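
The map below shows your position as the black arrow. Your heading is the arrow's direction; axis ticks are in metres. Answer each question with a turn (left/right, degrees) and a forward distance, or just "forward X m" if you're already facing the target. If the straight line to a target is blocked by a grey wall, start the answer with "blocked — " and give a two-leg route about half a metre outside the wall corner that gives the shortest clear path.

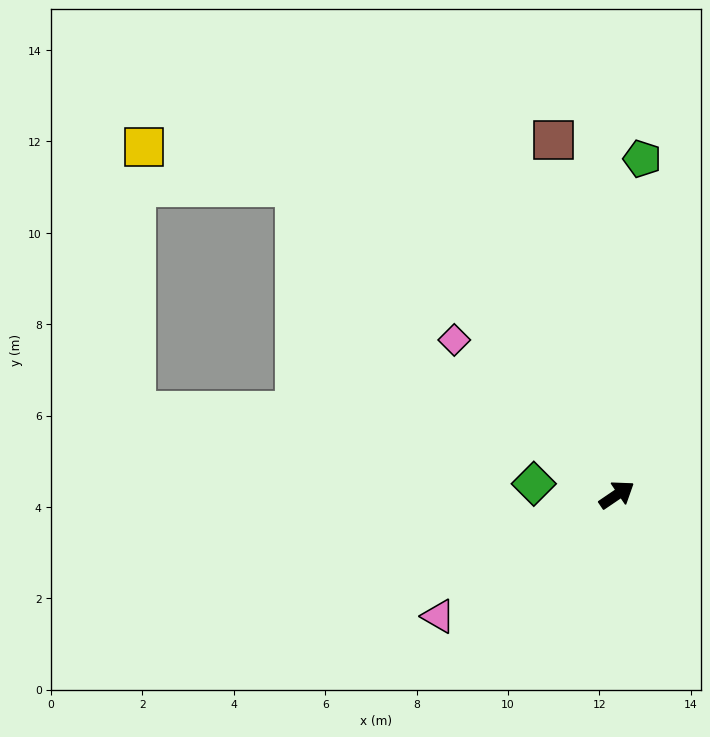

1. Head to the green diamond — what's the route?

turn left 138°, forward 1.8 m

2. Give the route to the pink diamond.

turn left 102°, forward 4.9 m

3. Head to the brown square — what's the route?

turn left 66°, forward 7.9 m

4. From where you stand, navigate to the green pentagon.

turn left 51°, forward 7.4 m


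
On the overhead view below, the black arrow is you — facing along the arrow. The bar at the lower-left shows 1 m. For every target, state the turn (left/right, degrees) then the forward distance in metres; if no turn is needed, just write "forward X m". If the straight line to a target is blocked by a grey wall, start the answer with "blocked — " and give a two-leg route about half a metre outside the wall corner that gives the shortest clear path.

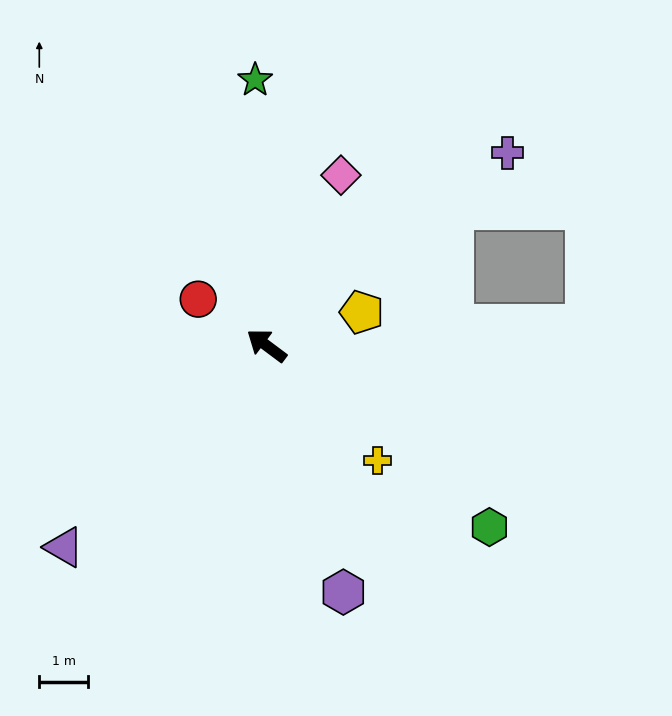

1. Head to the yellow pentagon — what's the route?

turn right 124°, forward 2.1 m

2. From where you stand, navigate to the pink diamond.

turn right 77°, forward 3.8 m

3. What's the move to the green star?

turn right 51°, forward 5.4 m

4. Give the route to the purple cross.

turn right 105°, forward 6.3 m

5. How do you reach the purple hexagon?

turn left 144°, forward 5.3 m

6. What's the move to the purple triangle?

turn left 82°, forward 5.9 m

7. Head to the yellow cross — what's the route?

turn left 171°, forward 3.3 m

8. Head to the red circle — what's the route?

turn left 3°, forward 1.7 m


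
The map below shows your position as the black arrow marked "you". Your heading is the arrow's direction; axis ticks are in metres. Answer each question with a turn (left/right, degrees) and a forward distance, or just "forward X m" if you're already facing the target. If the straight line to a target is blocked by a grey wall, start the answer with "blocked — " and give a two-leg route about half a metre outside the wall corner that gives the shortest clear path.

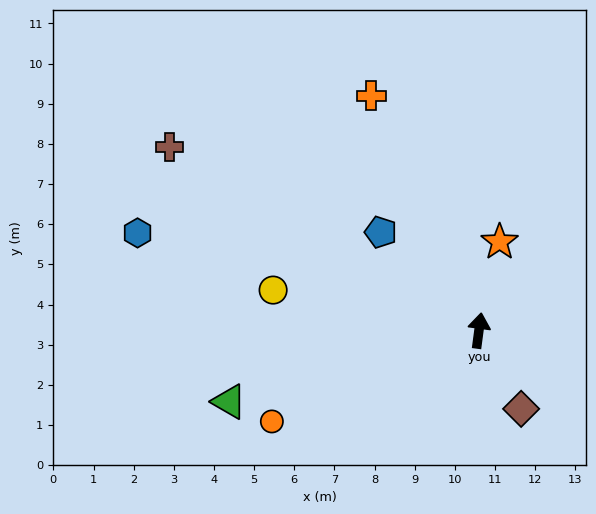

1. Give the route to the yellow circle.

turn left 86°, forward 5.2 m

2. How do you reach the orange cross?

turn left 32°, forward 6.4 m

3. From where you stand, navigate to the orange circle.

turn left 121°, forward 5.6 m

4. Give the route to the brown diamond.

turn right 144°, forward 2.2 m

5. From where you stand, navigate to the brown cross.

turn left 67°, forward 9.0 m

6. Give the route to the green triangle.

turn left 113°, forward 6.5 m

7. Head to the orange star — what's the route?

turn right 6°, forward 2.3 m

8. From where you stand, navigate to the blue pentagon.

turn left 53°, forward 3.5 m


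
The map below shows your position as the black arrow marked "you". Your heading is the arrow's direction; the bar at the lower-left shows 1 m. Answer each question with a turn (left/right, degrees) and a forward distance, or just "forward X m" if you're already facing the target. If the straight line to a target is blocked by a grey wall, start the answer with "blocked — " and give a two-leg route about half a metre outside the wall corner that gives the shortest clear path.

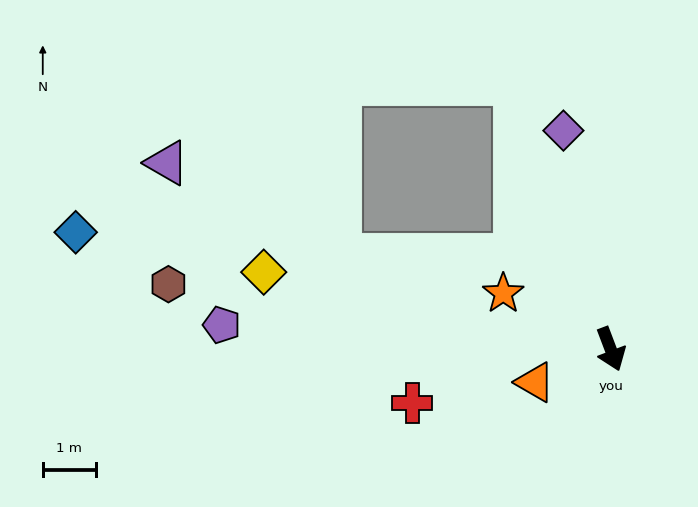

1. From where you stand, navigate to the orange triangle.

turn right 87°, forward 1.5 m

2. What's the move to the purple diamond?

turn left 171°, forward 4.2 m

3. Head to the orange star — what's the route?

turn right 138°, forward 2.3 m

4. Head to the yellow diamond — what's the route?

turn right 123°, forward 6.7 m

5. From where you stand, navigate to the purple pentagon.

turn right 114°, forward 7.3 m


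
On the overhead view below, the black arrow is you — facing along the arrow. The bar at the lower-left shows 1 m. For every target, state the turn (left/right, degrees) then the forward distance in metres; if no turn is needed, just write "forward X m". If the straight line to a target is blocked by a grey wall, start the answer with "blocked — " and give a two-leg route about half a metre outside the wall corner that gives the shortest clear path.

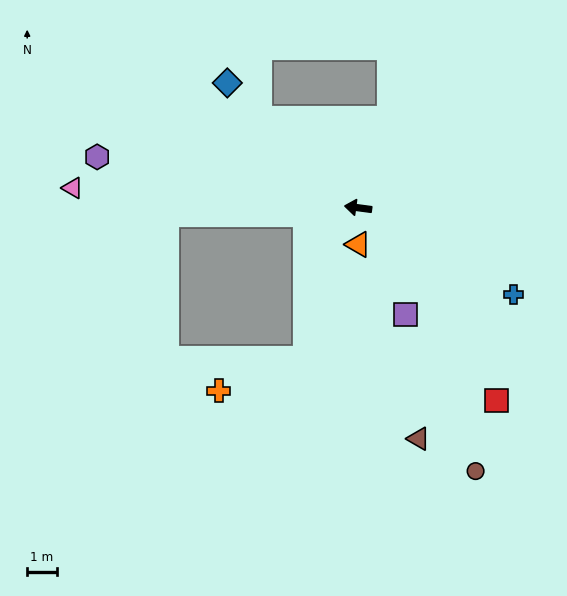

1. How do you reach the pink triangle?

turn left 4°, forward 9.8 m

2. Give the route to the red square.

turn left 133°, forward 8.1 m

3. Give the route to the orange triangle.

turn left 98°, forward 1.3 m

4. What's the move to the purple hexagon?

turn right 4°, forward 9.1 m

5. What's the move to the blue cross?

turn left 158°, forward 6.1 m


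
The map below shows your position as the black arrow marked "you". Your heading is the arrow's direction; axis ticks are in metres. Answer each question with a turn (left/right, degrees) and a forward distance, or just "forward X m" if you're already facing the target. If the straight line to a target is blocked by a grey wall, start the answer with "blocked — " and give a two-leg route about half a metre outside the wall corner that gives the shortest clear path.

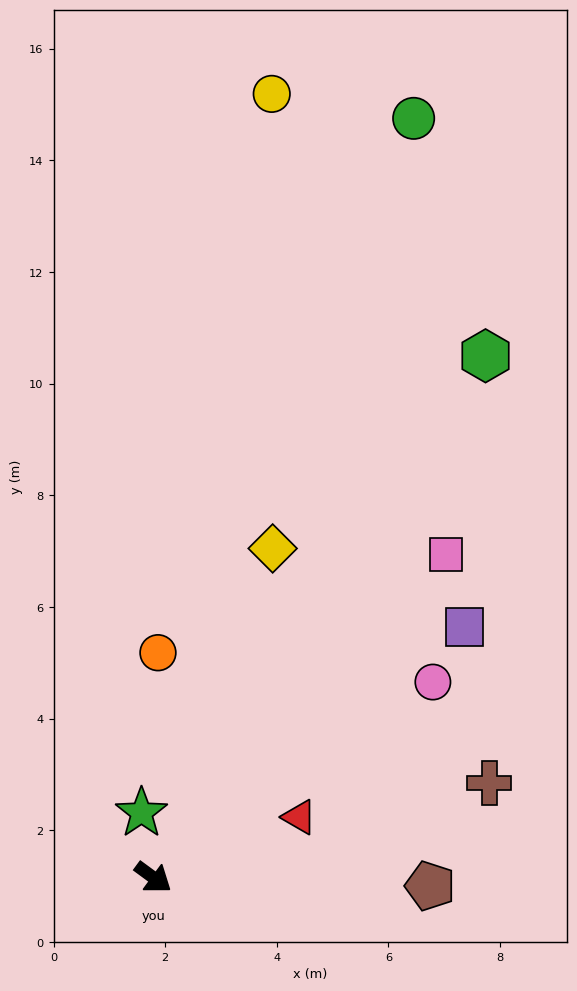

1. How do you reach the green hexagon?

turn left 94°, forward 11.1 m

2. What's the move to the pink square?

turn left 84°, forward 7.8 m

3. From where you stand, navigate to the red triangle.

turn left 59°, forward 2.8 m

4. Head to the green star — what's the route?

turn left 137°, forward 1.2 m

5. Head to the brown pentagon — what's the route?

turn left 35°, forward 5.0 m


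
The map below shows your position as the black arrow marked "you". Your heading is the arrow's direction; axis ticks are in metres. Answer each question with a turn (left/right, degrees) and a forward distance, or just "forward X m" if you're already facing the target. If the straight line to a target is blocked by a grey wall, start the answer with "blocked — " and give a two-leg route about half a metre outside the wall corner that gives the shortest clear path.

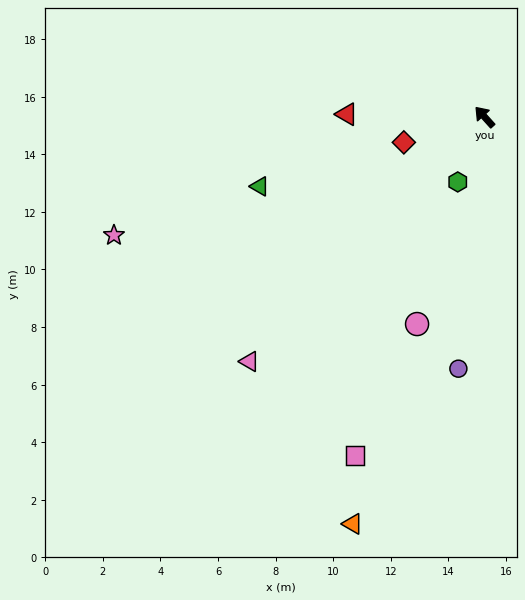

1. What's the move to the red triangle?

turn left 47°, forward 4.8 m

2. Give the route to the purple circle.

turn left 132°, forward 8.8 m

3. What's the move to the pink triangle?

turn left 94°, forward 11.8 m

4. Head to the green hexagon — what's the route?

turn left 116°, forward 2.4 m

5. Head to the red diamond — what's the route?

turn left 66°, forward 2.9 m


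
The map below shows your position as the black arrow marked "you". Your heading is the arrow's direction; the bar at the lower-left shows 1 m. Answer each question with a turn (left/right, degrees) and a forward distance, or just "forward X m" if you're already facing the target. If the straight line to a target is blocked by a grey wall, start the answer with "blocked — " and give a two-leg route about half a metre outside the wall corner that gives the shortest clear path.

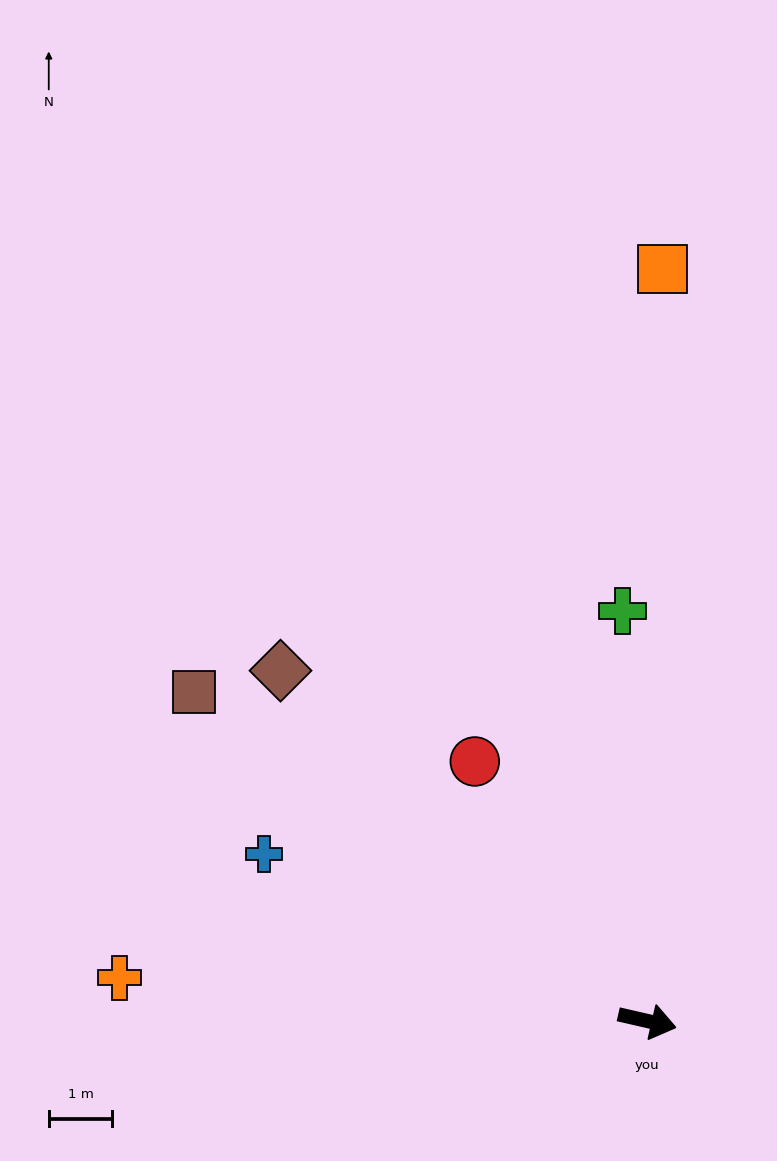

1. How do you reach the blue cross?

turn left 169°, forward 6.6 m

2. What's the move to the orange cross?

turn right 172°, forward 8.4 m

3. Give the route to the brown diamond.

turn left 149°, forward 8.0 m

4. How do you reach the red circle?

turn left 137°, forward 4.9 m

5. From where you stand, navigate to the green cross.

turn left 106°, forward 6.5 m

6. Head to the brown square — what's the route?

turn left 157°, forward 8.8 m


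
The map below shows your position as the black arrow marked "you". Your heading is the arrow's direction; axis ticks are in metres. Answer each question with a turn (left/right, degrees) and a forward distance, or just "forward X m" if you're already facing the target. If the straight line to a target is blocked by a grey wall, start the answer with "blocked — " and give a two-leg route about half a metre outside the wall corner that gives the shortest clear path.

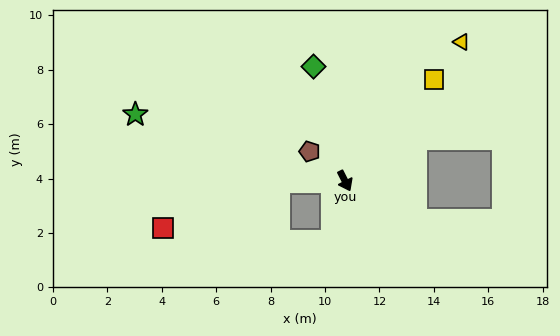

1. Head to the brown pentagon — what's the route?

turn right 157°, forward 1.7 m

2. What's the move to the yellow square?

turn left 112°, forward 4.9 m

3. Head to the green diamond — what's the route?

turn left 168°, forward 4.4 m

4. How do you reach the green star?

turn right 134°, forward 8.1 m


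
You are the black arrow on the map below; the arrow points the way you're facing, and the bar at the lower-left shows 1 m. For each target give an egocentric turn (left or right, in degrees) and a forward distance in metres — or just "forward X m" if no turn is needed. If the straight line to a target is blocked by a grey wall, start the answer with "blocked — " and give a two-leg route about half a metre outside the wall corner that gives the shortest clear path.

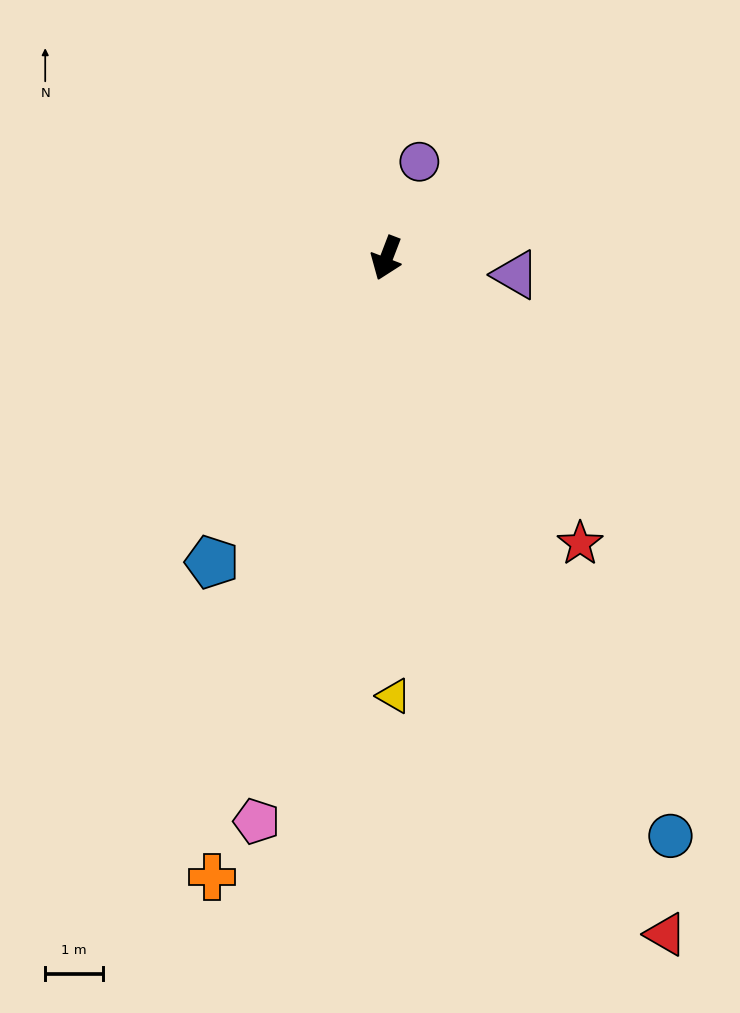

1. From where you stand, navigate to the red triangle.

turn left 43°, forward 12.7 m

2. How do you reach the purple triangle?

turn left 104°, forward 2.3 m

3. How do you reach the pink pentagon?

turn left 8°, forward 10.0 m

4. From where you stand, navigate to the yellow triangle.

turn left 22°, forward 7.6 m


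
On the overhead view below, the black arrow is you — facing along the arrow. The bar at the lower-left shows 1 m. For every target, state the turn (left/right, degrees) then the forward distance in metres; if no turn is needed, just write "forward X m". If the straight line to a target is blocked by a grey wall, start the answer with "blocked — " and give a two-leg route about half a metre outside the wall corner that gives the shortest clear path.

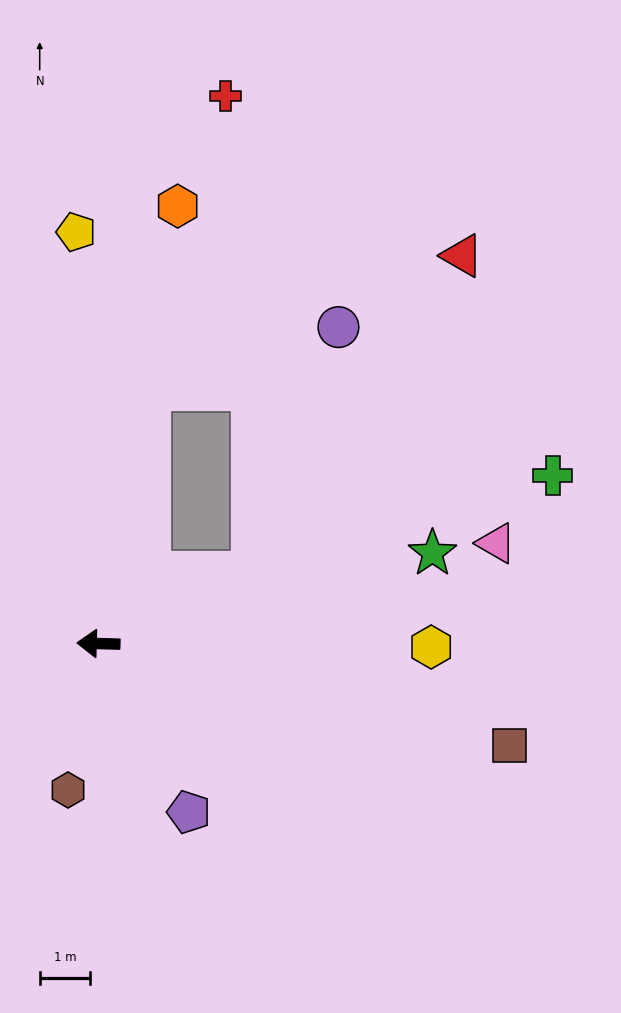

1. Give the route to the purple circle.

blocked — turn right 154°, forward 3.4 m, then turn left 46°, forward 5.1 m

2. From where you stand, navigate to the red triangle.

blocked — turn right 154°, forward 3.4 m, then turn left 32°, forward 7.5 m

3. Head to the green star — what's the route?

turn right 163°, forward 6.8 m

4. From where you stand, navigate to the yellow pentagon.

turn right 85°, forward 8.1 m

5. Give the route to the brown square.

turn left 168°, forward 8.4 m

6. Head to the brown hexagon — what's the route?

turn left 80°, forward 3.0 m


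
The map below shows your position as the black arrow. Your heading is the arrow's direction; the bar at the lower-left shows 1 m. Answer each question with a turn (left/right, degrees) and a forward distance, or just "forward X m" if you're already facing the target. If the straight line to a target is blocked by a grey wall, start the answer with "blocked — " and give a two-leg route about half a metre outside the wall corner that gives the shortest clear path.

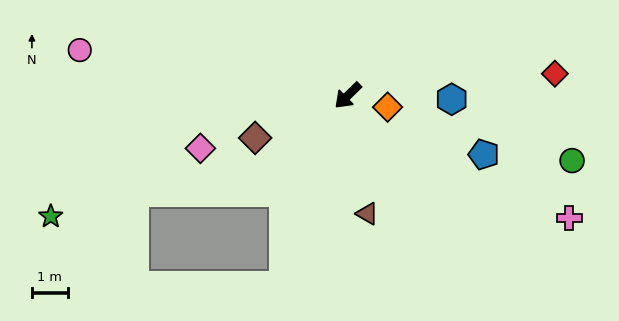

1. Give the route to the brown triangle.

turn left 55°, forward 3.3 m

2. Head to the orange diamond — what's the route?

turn left 119°, forward 1.1 m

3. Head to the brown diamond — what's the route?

turn right 20°, forward 2.8 m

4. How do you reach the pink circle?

turn right 54°, forward 7.5 m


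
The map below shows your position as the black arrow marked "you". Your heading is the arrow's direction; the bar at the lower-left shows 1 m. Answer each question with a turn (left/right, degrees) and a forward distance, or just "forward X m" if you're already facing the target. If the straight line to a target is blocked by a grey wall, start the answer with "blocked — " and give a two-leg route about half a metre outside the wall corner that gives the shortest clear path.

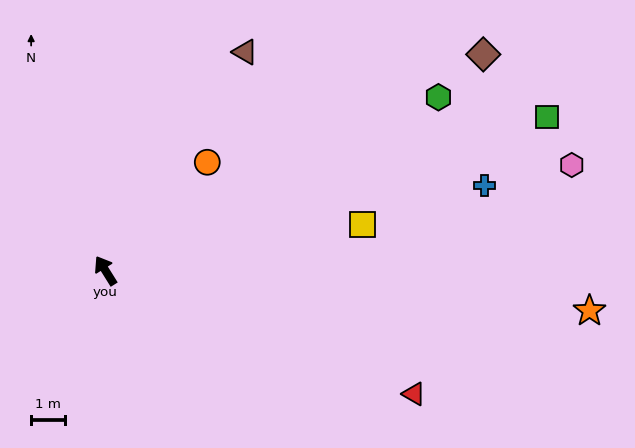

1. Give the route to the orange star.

turn right 127°, forward 14.3 m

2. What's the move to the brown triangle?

turn right 65°, forward 7.6 m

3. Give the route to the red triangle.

turn right 144°, forward 9.8 m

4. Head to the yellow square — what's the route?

turn right 112°, forward 7.7 m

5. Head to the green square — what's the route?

turn right 103°, forward 13.8 m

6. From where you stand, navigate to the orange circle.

turn right 75°, forward 4.4 m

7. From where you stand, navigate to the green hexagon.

turn right 94°, forward 11.1 m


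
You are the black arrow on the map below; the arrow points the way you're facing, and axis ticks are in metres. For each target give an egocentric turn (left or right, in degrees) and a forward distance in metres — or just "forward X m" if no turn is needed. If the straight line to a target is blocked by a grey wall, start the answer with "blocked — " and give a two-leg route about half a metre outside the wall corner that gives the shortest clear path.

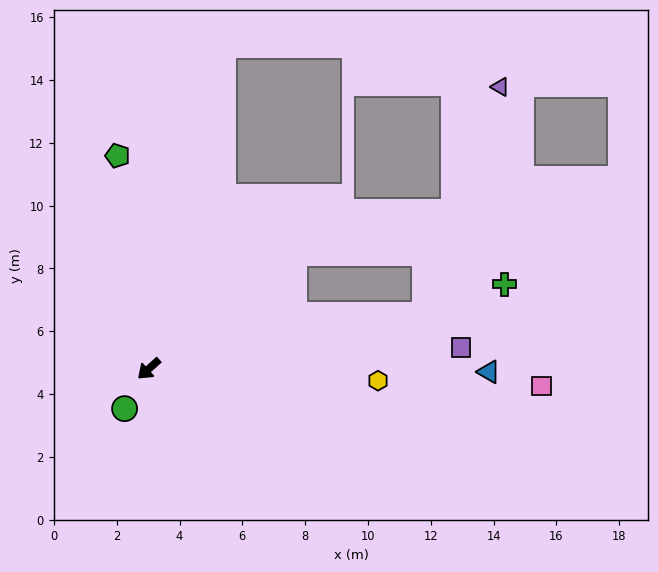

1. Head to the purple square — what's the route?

turn left 142°, forward 10.0 m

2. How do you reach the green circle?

turn left 17°, forward 1.5 m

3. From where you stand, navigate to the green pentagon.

turn right 124°, forward 6.9 m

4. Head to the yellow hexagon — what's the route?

turn left 135°, forward 7.3 m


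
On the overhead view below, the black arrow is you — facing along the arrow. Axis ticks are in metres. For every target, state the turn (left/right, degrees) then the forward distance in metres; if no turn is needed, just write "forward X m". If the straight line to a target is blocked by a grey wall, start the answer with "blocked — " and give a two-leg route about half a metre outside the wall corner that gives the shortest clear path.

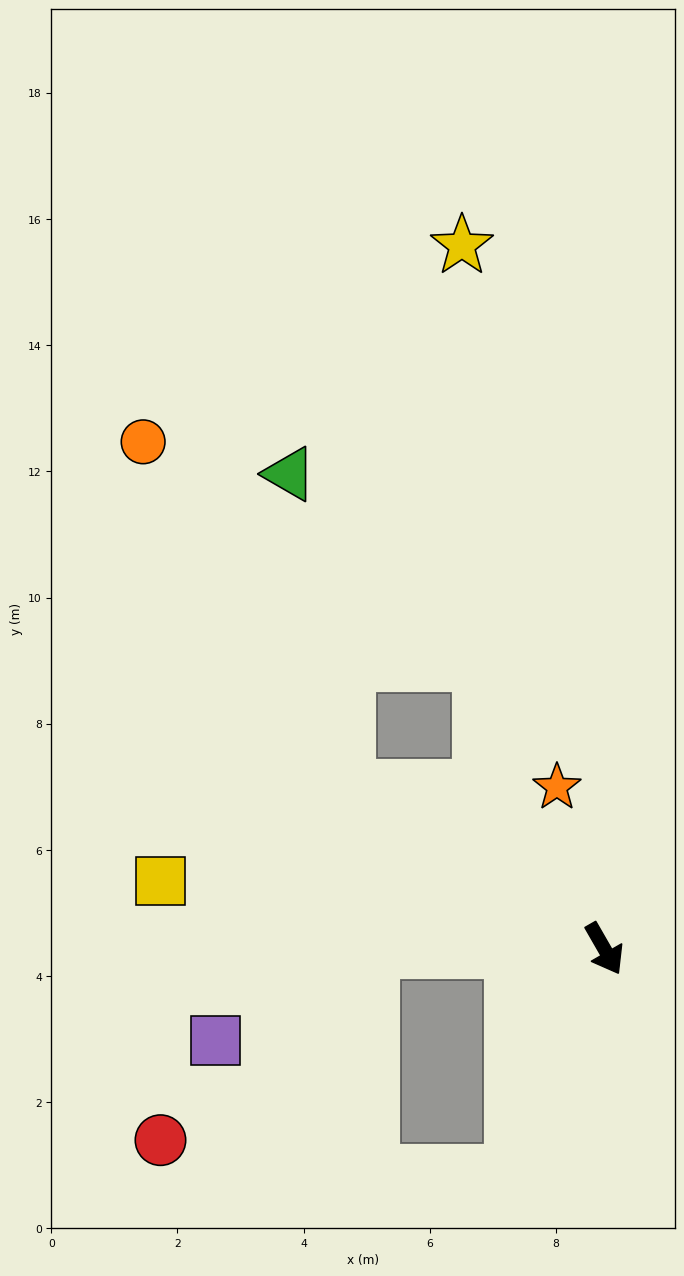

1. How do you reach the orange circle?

blocked — turn right 152°, forward 4.8 m, then turn right 27°, forward 6.4 m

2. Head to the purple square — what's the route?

blocked — turn right 119°, forward 3.7 m, then turn left 28°, forward 2.9 m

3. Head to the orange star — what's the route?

turn left 166°, forward 2.7 m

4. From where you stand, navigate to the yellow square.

turn right 129°, forward 7.1 m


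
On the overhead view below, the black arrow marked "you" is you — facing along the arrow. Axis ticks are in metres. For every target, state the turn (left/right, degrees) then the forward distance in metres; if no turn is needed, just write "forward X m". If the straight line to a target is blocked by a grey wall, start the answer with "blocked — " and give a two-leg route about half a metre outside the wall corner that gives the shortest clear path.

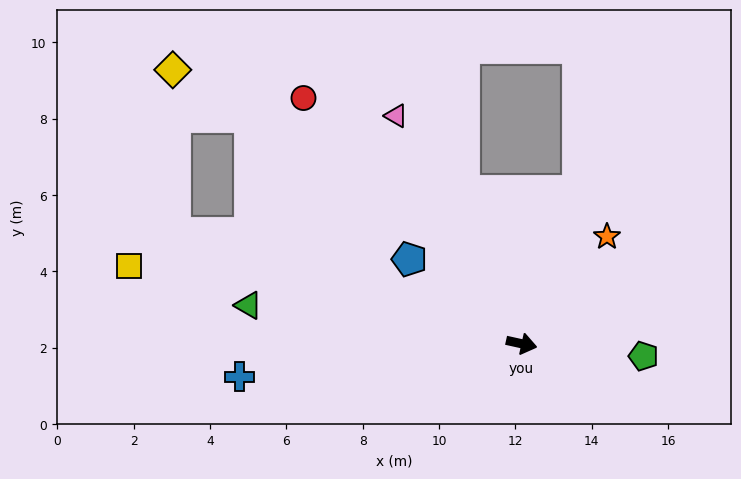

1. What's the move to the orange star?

turn left 64°, forward 3.6 m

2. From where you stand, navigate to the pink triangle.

turn left 131°, forward 6.8 m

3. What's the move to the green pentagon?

turn left 7°, forward 3.2 m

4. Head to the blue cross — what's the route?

turn right 161°, forward 7.4 m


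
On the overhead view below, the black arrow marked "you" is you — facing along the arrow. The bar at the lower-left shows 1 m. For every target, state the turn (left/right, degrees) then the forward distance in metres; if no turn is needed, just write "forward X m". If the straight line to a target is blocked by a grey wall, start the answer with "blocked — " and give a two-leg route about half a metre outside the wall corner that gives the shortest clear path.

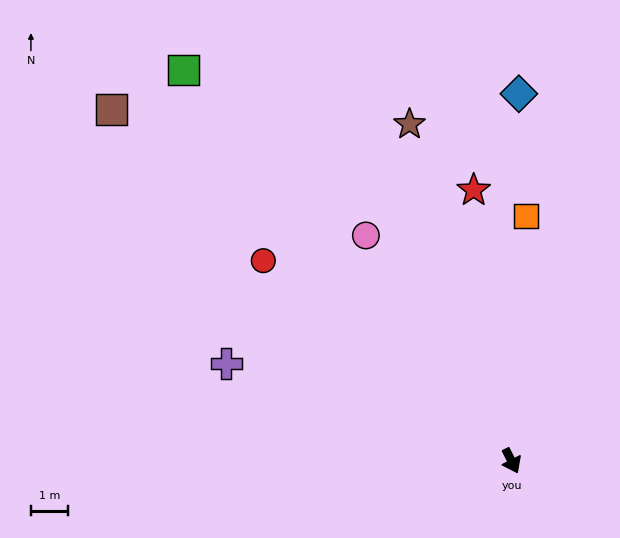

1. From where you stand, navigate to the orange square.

turn left 150°, forward 6.7 m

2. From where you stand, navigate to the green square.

turn right 167°, forward 13.9 m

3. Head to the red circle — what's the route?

turn right 156°, forward 8.7 m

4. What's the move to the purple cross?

turn right 136°, forward 8.2 m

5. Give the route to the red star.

turn left 161°, forward 7.4 m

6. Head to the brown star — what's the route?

turn left 170°, forward 9.6 m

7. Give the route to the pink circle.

turn right 174°, forward 7.3 m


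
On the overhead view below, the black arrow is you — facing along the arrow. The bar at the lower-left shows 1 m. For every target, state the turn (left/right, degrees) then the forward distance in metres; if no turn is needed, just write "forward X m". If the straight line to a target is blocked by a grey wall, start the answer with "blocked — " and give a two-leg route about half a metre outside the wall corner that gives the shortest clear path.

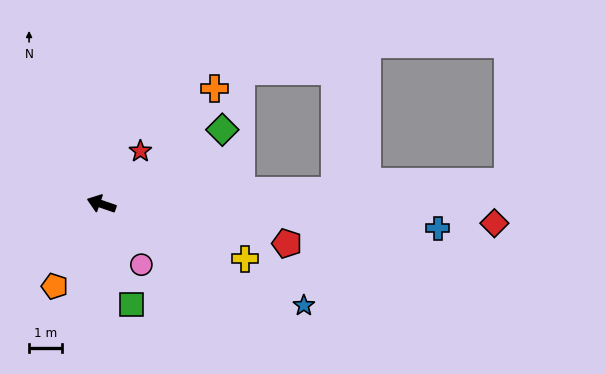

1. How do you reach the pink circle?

turn left 142°, forward 2.2 m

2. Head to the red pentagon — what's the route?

turn right 173°, forward 5.8 m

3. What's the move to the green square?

turn left 125°, forward 3.2 m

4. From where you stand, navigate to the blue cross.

turn right 165°, forward 10.4 m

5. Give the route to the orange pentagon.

turn left 79°, forward 2.9 m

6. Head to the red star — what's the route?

turn right 107°, forward 2.0 m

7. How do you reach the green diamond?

turn right 129°, forward 4.4 m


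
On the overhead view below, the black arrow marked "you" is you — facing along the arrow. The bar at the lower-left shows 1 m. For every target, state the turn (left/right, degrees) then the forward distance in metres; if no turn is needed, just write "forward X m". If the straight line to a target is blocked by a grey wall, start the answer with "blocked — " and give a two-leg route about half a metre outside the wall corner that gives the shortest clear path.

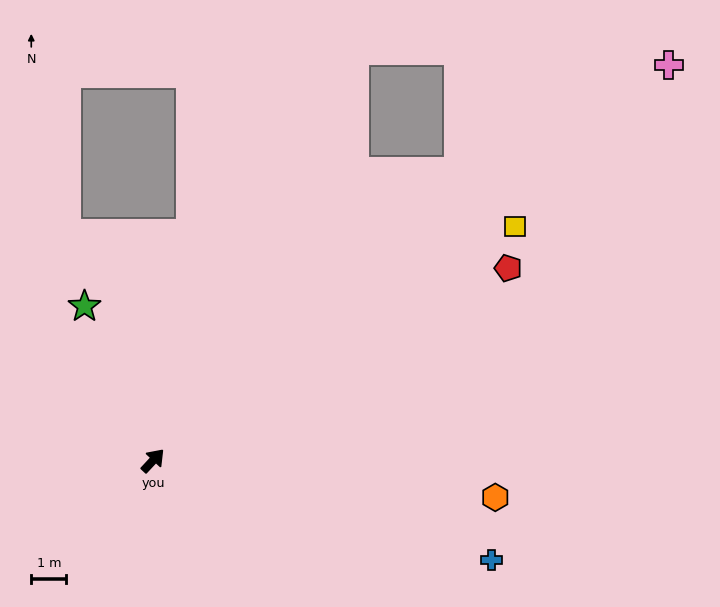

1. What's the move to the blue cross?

turn right 63°, forward 10.0 m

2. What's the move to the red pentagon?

turn right 19°, forward 11.5 m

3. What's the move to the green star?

turn left 67°, forward 4.8 m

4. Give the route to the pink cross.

turn right 10°, forward 18.5 m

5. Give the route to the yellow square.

turn right 14°, forward 12.3 m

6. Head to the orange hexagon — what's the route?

turn right 53°, forward 9.8 m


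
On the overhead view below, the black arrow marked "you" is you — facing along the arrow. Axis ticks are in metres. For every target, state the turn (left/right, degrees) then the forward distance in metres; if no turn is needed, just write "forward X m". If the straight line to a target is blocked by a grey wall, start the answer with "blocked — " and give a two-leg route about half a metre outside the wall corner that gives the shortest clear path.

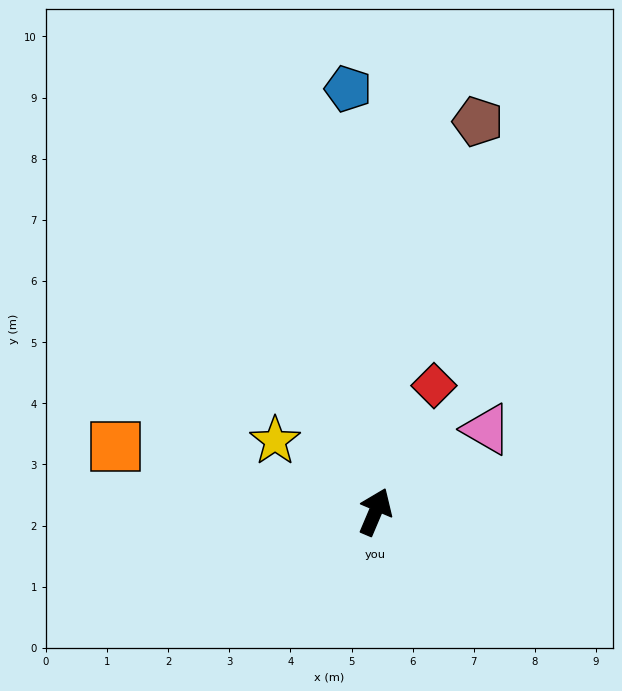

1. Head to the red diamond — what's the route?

forward 2.3 m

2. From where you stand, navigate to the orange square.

turn left 99°, forward 4.4 m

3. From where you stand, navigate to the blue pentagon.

turn left 27°, forward 6.9 m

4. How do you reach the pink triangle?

turn right 30°, forward 2.3 m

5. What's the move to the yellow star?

turn left 78°, forward 2.0 m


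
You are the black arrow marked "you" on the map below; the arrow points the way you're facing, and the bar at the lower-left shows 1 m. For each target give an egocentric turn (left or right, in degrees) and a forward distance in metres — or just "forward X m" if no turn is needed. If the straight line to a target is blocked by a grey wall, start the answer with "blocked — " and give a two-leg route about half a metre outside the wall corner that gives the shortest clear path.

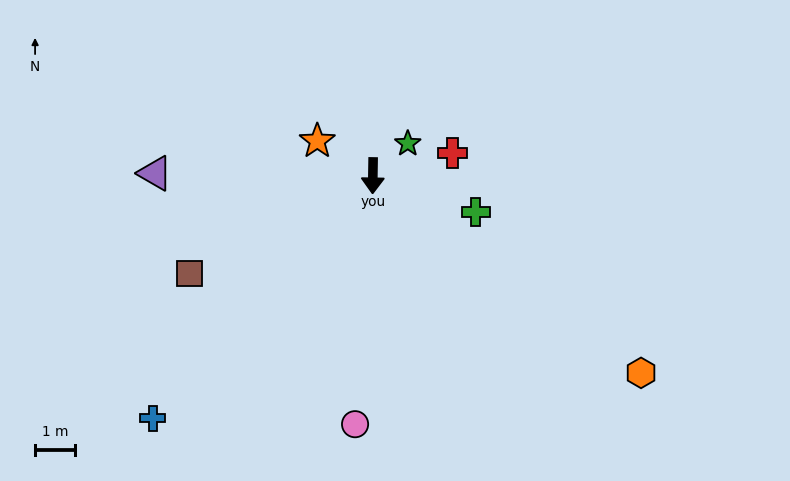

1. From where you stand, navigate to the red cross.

turn left 107°, forward 2.1 m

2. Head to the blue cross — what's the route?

turn right 41°, forward 8.1 m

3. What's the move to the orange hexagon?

turn left 55°, forward 8.2 m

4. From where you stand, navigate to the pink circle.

turn right 3°, forward 6.2 m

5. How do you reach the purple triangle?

turn right 90°, forward 5.4 m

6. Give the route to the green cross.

turn left 72°, forward 2.7 m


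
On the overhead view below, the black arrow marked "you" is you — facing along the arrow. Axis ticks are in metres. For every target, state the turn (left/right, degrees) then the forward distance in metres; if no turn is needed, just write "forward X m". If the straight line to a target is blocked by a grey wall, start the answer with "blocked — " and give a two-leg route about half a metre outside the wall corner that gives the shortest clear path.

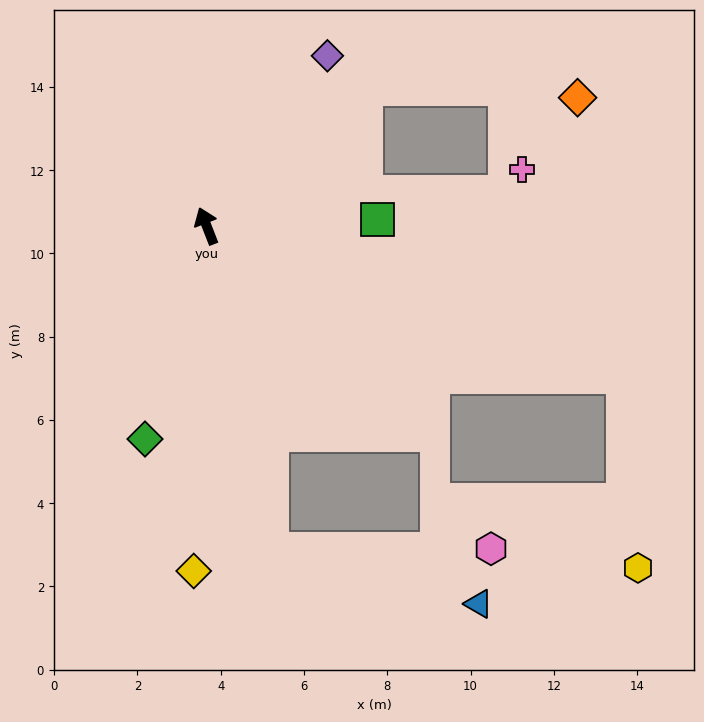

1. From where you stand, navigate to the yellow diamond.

turn left 157°, forward 8.3 m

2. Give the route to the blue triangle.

blocked — turn left 170°, forward 7.9 m, then turn left 64°, forward 5.1 m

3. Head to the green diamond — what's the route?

turn left 143°, forward 5.3 m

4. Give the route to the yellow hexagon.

blocked — turn right 131°, forward 10.7 m, then turn right 66°, forward 4.6 m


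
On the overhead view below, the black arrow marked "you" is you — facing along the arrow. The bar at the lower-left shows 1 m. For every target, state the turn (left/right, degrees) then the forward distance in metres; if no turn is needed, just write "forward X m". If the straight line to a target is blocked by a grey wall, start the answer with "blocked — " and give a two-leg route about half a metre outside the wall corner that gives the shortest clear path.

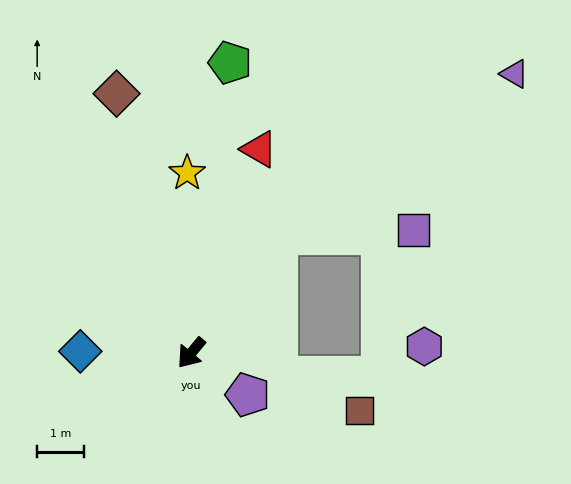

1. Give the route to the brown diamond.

turn right 124°, forward 5.7 m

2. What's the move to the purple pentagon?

turn left 93°, forward 1.5 m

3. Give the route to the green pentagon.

turn right 148°, forward 6.2 m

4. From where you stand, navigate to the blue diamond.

turn right 51°, forward 2.3 m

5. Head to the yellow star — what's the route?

turn right 139°, forward 3.8 m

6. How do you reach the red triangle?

turn right 159°, forward 4.6 m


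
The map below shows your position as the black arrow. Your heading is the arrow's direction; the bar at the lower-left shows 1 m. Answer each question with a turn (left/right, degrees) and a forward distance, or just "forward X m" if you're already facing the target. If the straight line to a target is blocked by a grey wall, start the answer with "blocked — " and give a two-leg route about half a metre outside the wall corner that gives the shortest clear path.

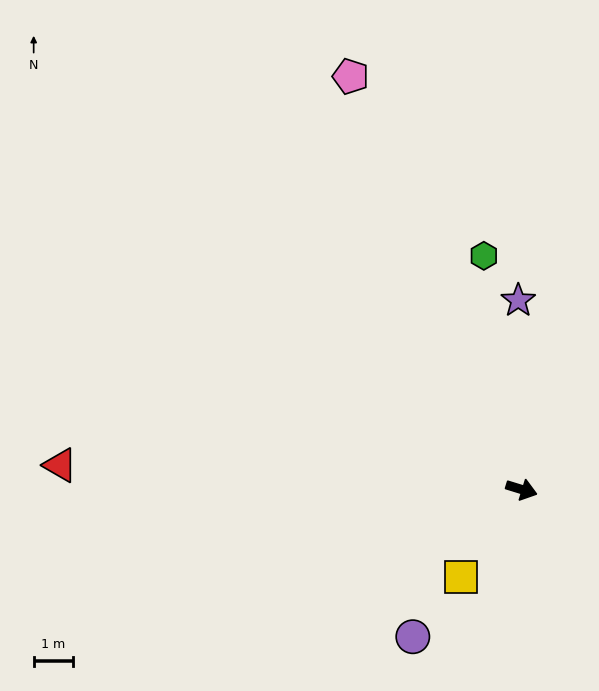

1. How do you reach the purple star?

turn left 108°, forward 4.8 m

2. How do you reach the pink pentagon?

turn left 130°, forward 11.4 m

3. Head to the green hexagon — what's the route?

turn left 116°, forward 6.0 m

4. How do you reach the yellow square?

turn right 108°, forward 2.7 m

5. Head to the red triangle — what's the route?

turn right 166°, forward 11.8 m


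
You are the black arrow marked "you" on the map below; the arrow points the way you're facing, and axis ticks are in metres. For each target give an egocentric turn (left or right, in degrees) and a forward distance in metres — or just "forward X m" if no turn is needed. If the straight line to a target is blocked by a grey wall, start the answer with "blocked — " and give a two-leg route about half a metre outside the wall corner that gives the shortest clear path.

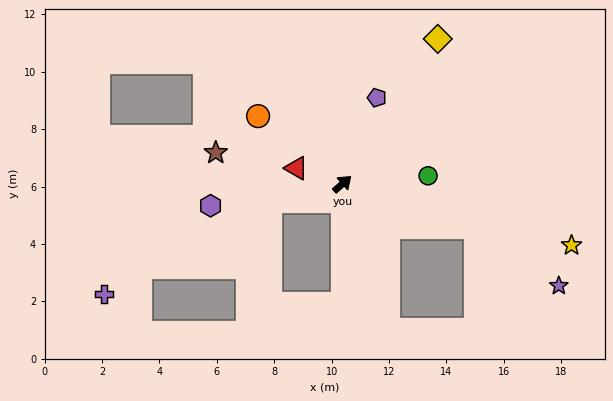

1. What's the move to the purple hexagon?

turn left 148°, forward 4.7 m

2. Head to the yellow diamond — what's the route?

turn left 15°, forward 6.0 m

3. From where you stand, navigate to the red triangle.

turn left 120°, forward 1.7 m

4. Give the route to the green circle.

turn right 36°, forward 3.0 m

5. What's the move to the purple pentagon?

turn left 27°, forward 3.2 m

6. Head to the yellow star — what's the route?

turn right 57°, forward 8.3 m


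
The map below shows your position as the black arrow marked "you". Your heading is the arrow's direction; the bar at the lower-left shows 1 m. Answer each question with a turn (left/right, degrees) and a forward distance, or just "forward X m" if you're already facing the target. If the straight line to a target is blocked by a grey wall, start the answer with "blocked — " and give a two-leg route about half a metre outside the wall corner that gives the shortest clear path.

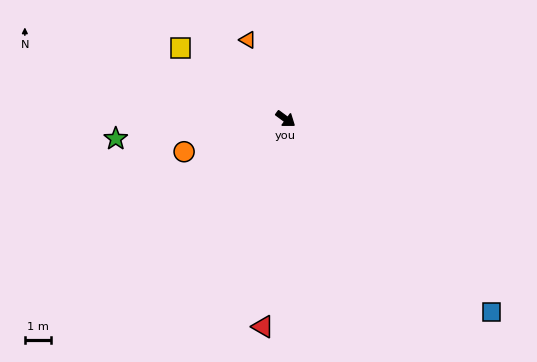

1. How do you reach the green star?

turn right 137°, forward 6.5 m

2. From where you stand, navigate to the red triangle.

turn right 60°, forward 8.0 m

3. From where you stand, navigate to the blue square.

turn right 7°, forward 10.8 m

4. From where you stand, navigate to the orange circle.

turn right 126°, forward 4.1 m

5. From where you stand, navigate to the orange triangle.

turn left 152°, forward 3.4 m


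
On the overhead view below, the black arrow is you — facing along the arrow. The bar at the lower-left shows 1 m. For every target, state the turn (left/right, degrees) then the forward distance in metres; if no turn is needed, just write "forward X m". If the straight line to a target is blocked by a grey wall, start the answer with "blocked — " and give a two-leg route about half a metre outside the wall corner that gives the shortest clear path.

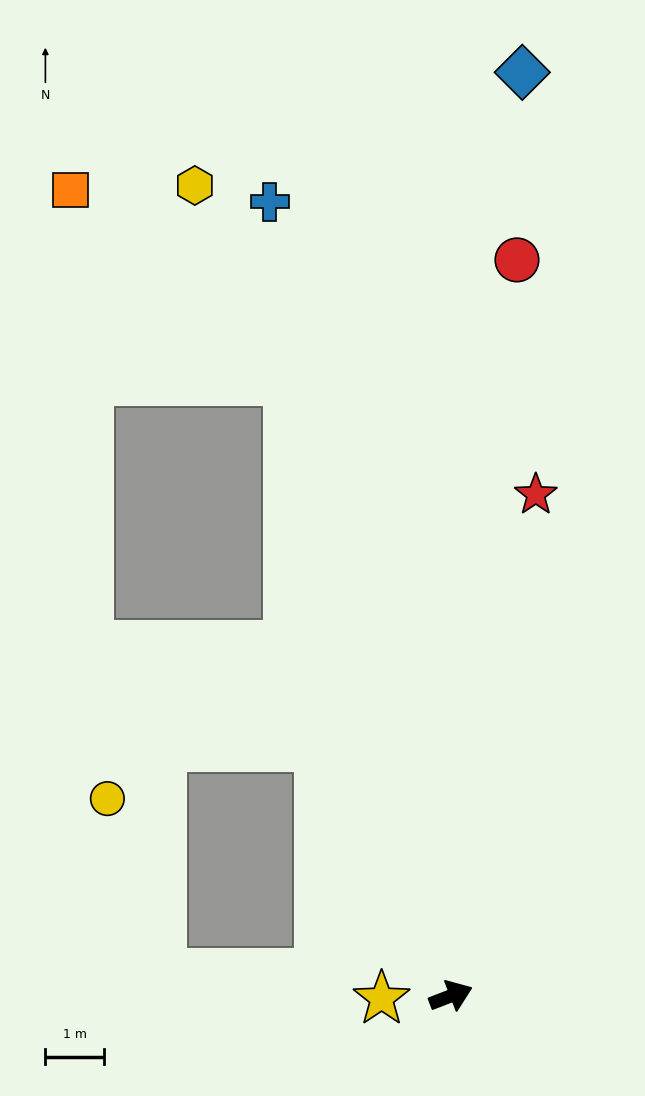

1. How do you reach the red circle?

turn left 64°, forward 12.5 m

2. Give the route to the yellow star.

turn left 161°, forward 1.2 m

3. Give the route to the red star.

turn left 59°, forward 8.6 m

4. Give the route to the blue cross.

turn left 82°, forward 13.8 m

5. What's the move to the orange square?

blocked — turn left 84°, forward 10.8 m, then turn left 34°, forward 4.9 m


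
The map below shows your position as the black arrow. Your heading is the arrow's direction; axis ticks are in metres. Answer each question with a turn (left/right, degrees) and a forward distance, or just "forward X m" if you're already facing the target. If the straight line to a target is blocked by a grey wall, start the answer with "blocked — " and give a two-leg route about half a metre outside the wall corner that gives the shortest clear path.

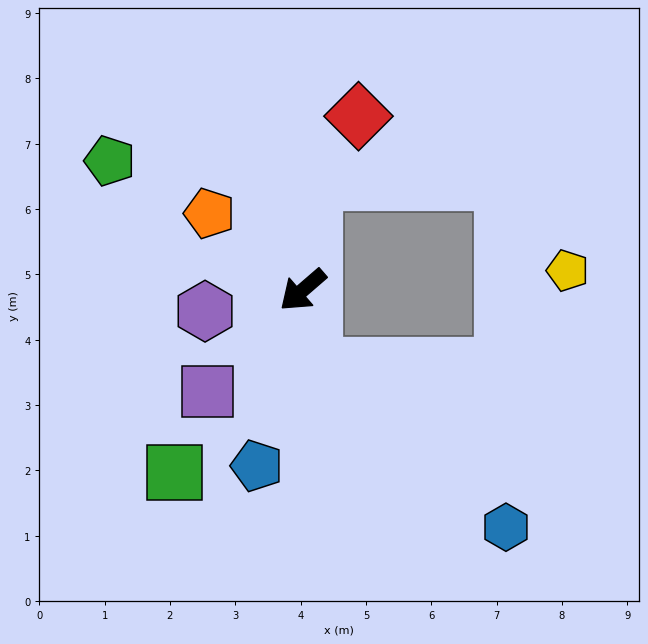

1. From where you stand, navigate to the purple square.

turn left 6°, forward 2.1 m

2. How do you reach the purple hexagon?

turn right 29°, forward 1.5 m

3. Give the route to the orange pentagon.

turn right 80°, forward 1.8 m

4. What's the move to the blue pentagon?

turn left 35°, forward 2.8 m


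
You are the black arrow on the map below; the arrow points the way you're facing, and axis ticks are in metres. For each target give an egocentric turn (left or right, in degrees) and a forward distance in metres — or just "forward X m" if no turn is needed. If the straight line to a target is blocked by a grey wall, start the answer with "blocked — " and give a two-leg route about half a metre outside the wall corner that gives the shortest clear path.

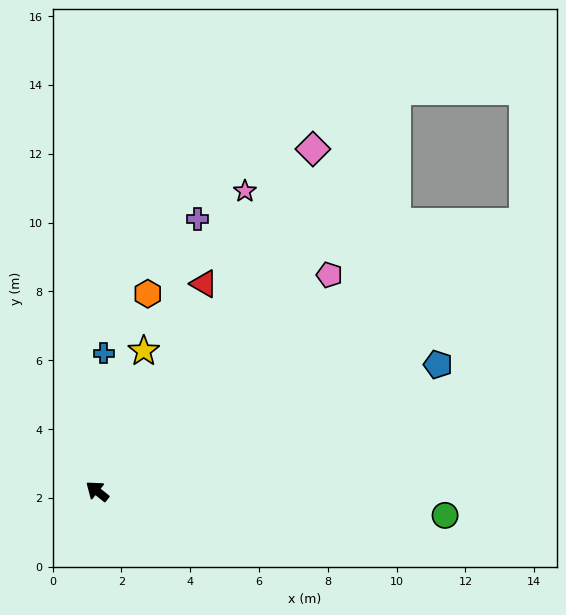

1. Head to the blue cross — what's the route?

turn right 54°, forward 4.0 m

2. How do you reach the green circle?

turn right 145°, forward 10.1 m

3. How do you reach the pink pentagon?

turn right 98°, forward 9.2 m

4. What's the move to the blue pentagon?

turn right 121°, forward 10.6 m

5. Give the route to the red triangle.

turn right 78°, forward 6.8 m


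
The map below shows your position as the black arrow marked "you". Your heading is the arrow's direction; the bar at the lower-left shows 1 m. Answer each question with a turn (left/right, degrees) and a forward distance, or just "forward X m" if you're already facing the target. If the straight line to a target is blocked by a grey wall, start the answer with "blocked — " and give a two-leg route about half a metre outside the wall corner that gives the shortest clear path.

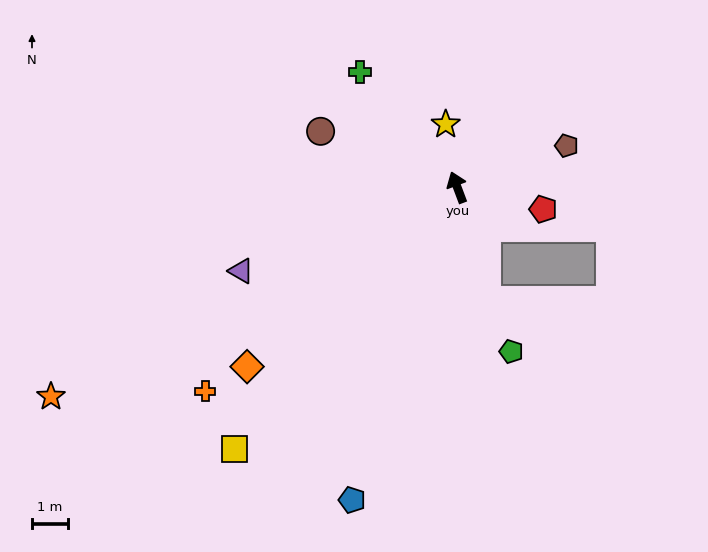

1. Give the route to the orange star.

turn left 97°, forward 12.7 m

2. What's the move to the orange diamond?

turn left 110°, forward 7.7 m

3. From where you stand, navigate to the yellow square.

turn left 119°, forward 9.6 m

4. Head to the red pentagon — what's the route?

turn right 125°, forward 2.5 m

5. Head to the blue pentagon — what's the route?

turn left 141°, forward 9.2 m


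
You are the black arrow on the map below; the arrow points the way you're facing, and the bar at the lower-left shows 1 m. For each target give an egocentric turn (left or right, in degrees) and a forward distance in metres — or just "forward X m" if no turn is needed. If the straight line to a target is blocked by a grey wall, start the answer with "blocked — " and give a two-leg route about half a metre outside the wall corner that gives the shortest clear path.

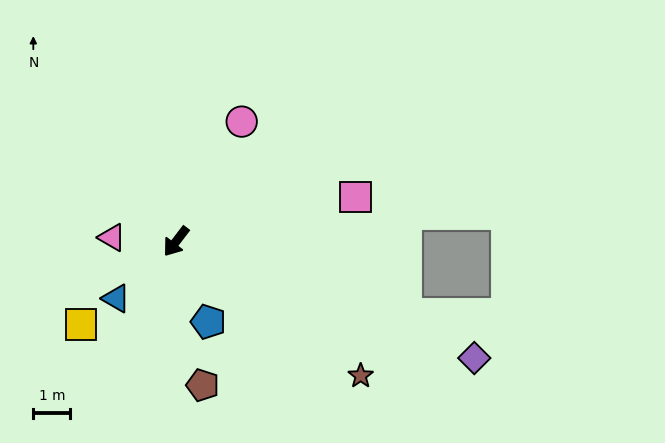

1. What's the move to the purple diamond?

turn left 106°, forward 8.6 m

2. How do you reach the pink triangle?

turn right 56°, forward 1.7 m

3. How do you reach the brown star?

turn left 91°, forward 6.1 m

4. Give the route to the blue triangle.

turn right 9°, forward 2.2 m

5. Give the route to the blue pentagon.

turn left 59°, forward 2.3 m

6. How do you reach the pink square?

turn left 141°, forward 5.0 m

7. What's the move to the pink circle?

turn right 171°, forward 3.7 m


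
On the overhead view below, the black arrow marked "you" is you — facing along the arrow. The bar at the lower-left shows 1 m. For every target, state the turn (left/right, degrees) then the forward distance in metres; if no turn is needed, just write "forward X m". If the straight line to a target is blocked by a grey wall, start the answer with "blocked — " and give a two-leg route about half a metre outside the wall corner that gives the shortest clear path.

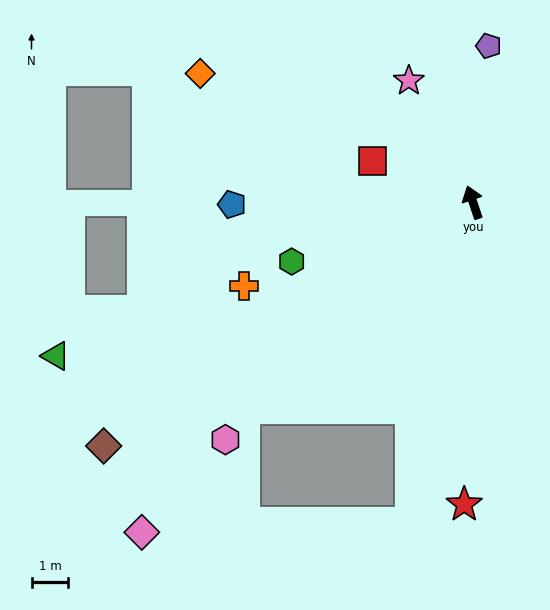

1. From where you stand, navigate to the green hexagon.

turn left 89°, forward 5.2 m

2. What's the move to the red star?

turn left 160°, forward 8.2 m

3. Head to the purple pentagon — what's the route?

turn right 24°, forward 4.3 m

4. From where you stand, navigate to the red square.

turn left 49°, forward 3.0 m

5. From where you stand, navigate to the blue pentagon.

turn left 72°, forward 6.5 m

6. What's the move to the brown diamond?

turn left 105°, forward 12.0 m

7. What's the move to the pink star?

turn left 9°, forward 3.7 m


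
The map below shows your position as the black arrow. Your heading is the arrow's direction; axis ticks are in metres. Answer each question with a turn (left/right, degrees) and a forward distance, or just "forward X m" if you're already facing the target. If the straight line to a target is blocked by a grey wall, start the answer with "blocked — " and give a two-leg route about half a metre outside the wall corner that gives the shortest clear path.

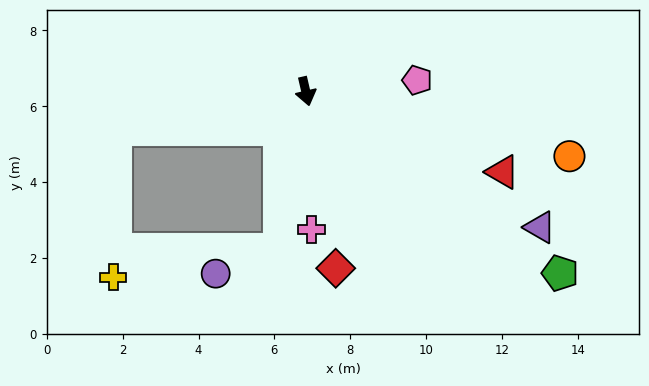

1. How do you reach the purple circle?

blocked — turn right 23°, forward 4.2 m, then turn right 59°, forward 1.8 m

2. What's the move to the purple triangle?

turn left 47°, forward 7.1 m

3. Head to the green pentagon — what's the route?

turn left 41°, forward 8.2 m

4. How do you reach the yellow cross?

blocked — turn right 91°, forward 5.1 m, then turn left 77°, forward 3.9 m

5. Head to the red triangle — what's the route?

turn left 55°, forward 5.6 m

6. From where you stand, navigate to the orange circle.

turn left 63°, forward 7.2 m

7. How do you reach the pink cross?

turn right 10°, forward 3.6 m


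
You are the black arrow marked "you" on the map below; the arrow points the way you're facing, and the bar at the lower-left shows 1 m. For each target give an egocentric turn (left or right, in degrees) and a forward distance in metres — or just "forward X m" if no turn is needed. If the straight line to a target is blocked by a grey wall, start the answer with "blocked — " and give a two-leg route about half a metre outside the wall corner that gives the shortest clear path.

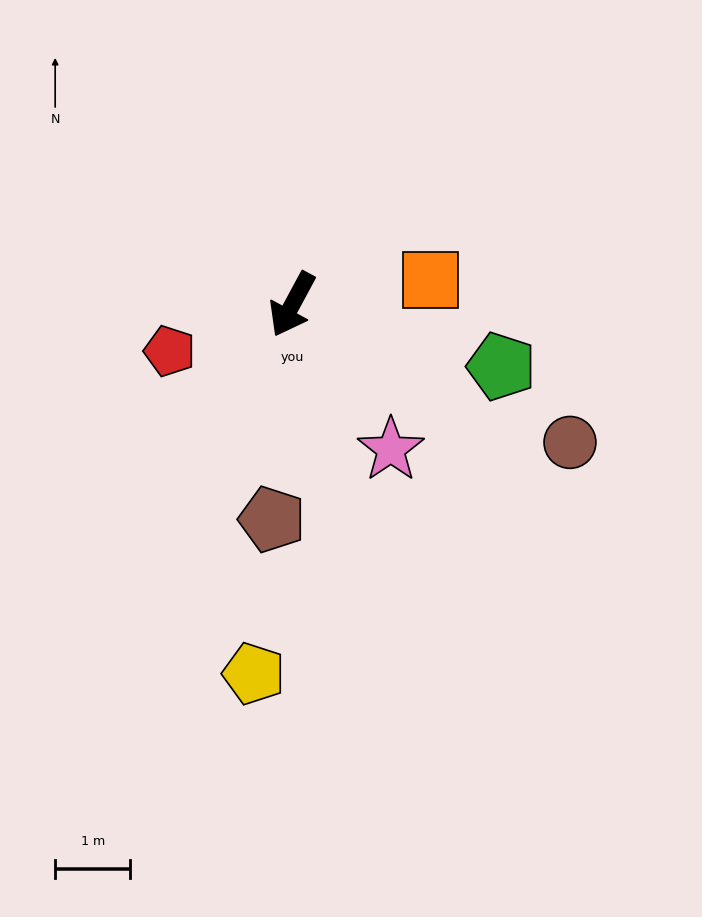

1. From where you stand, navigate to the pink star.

turn left 63°, forward 2.3 m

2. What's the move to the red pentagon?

turn right 41°, forward 1.7 m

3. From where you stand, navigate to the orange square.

turn left 128°, forward 1.9 m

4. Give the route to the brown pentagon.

turn left 23°, forward 2.9 m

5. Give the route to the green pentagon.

turn left 102°, forward 2.9 m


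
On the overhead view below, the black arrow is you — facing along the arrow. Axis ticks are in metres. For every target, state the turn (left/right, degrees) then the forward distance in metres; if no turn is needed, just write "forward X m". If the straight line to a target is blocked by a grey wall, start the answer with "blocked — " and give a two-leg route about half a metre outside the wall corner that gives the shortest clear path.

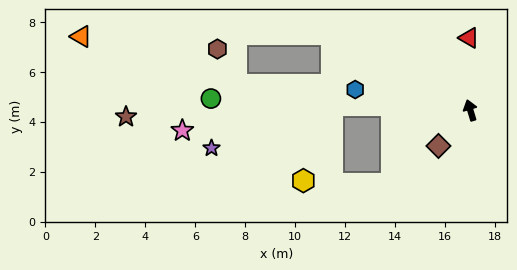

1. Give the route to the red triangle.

turn right 16°, forward 2.9 m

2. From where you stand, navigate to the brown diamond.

turn left 122°, forward 1.9 m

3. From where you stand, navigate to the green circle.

turn left 71°, forward 10.4 m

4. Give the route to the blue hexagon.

turn left 63°, forward 4.7 m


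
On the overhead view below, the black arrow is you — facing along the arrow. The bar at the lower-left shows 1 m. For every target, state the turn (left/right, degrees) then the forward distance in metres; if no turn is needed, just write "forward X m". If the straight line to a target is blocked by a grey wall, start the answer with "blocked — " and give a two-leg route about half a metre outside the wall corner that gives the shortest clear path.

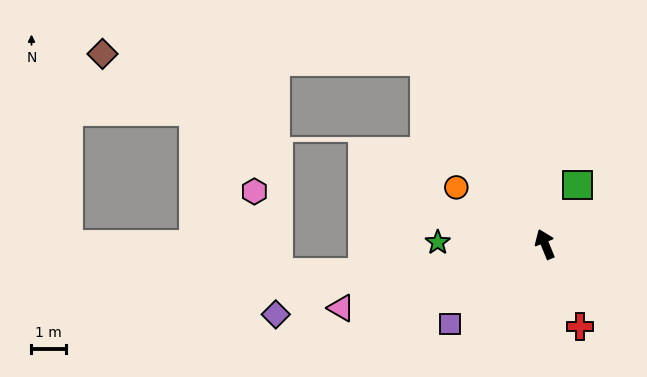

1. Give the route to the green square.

turn right 51°, forward 2.0 m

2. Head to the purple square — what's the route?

turn left 108°, forward 3.6 m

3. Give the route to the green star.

turn left 67°, forward 3.2 m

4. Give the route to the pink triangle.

turn left 85°, forward 6.3 m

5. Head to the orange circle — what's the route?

turn left 35°, forward 3.1 m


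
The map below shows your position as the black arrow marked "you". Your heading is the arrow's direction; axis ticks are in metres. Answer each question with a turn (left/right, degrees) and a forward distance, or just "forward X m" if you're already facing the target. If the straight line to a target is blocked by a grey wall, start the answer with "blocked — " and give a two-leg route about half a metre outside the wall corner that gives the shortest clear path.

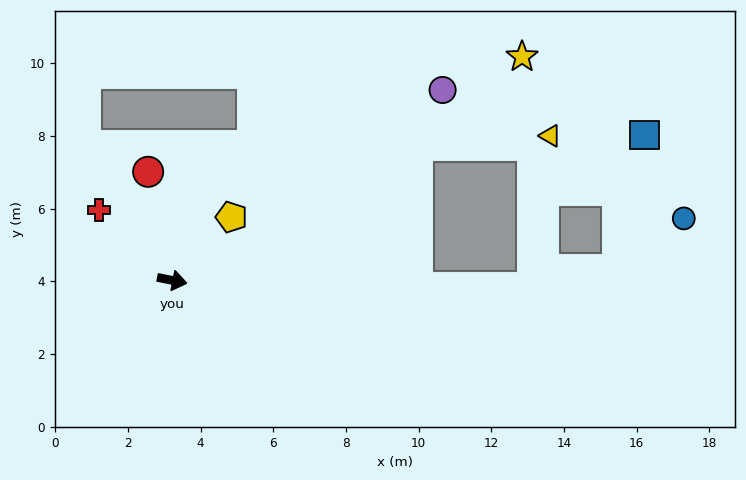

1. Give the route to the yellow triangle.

blocked — turn left 40°, forward 7.7 m, then turn right 24°, forward 3.7 m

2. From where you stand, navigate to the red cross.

turn left 147°, forward 2.8 m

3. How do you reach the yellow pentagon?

turn left 58°, forward 2.4 m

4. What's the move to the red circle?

turn left 114°, forward 3.1 m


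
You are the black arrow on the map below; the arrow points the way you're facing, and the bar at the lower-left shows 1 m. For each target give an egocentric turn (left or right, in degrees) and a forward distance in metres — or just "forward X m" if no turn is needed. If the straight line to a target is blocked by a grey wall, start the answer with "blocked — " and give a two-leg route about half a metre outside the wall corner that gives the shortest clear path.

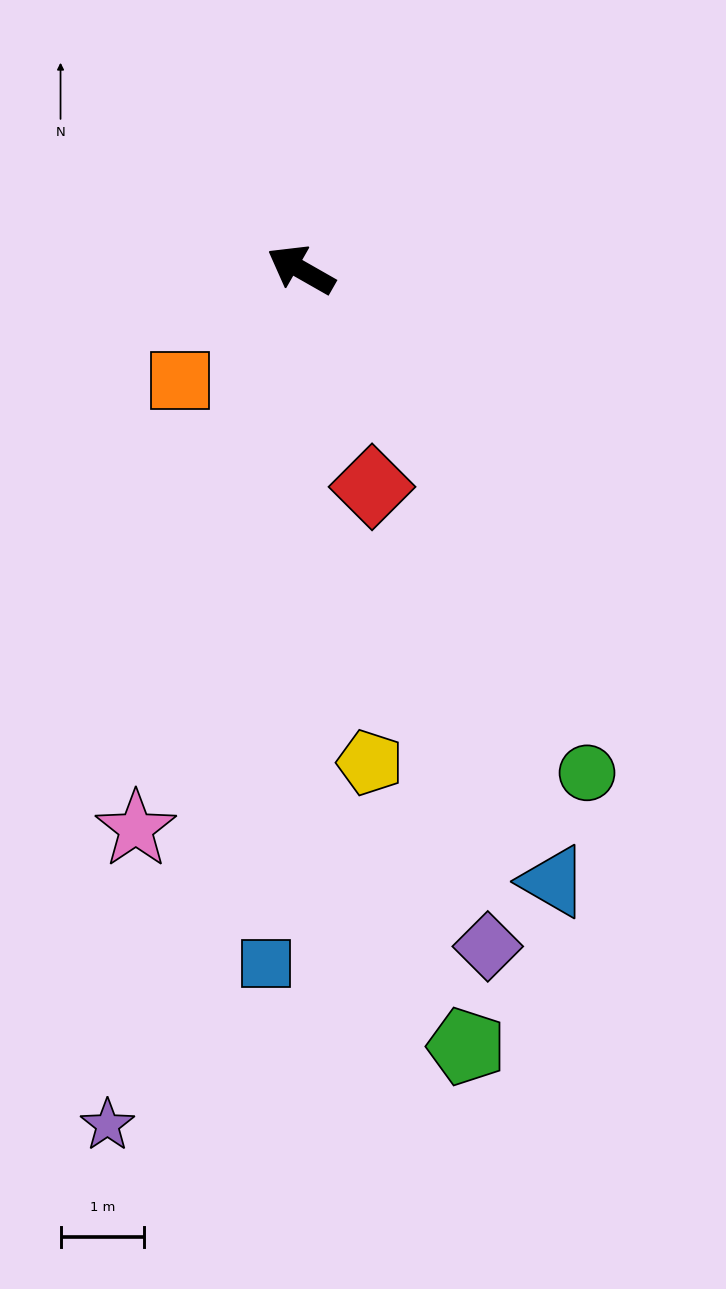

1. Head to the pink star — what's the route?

turn left 103°, forward 7.0 m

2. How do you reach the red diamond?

turn left 138°, forward 2.7 m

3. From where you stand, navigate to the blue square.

turn left 117°, forward 8.3 m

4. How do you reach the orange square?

turn left 72°, forward 2.0 m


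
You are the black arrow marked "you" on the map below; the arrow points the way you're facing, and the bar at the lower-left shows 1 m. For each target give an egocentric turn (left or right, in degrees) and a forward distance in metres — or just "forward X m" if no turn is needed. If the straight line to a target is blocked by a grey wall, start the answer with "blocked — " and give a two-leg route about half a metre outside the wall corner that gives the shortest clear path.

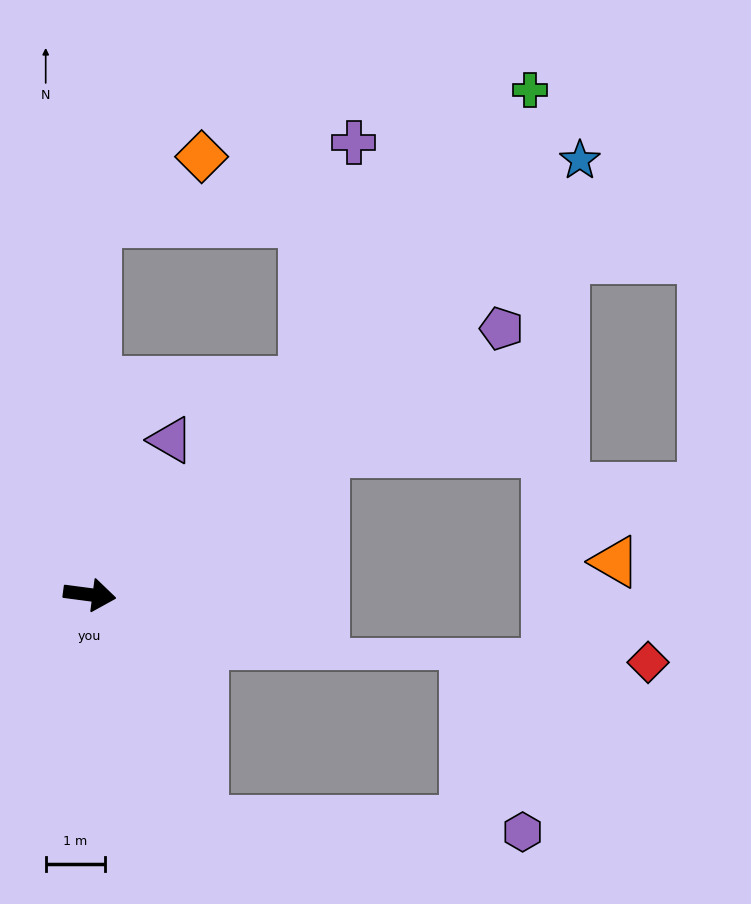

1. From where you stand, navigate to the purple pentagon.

turn left 40°, forward 8.3 m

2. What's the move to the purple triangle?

turn left 70°, forward 2.9 m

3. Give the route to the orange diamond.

blocked — turn left 96°, forward 6.3 m, then turn right 57°, forward 2.1 m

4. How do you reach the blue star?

turn left 49°, forward 11.0 m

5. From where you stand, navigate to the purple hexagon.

blocked — turn right 56°, forward 4.3 m, then turn left 61°, forward 5.4 m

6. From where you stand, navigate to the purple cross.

blocked — turn left 52°, forward 5.1 m, then turn left 34°, forward 4.1 m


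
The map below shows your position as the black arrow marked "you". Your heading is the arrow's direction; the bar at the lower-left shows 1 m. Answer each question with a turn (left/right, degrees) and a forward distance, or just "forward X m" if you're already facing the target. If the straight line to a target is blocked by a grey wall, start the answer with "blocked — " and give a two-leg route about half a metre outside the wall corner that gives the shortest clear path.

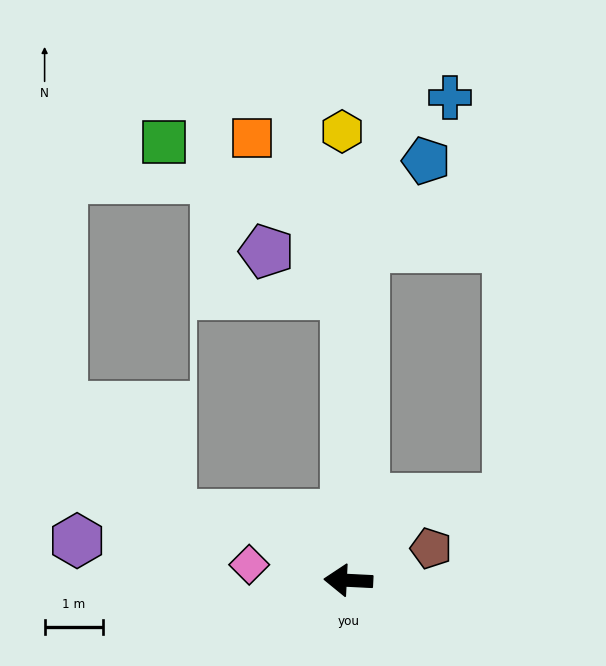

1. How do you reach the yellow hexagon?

turn right 86°, forward 7.7 m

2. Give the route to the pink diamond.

turn right 6°, forward 1.7 m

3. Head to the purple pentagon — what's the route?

blocked — turn right 87°, forward 4.9 m, then turn left 61°, forward 1.5 m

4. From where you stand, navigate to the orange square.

blocked — turn right 87°, forward 4.9 m, then turn left 31°, forward 3.1 m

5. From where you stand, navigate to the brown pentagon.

turn right 156°, forward 1.5 m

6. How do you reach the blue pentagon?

blocked — turn right 90°, forward 5.7 m, then turn right 32°, forward 1.8 m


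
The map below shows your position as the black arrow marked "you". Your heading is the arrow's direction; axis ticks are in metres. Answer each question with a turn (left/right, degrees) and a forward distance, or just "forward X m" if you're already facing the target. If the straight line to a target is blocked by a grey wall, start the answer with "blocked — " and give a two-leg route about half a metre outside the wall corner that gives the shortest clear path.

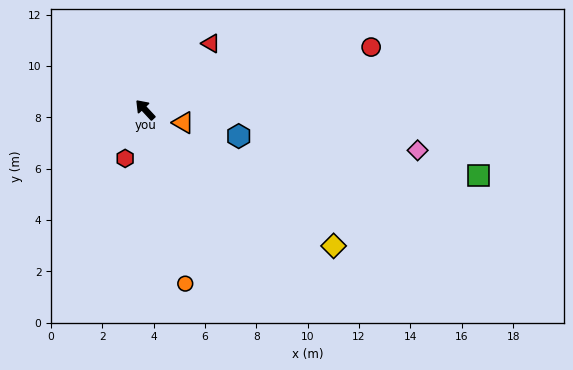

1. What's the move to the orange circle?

turn left 150°, forward 6.9 m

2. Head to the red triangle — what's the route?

turn right 88°, forward 3.6 m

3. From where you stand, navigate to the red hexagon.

turn left 115°, forward 2.0 m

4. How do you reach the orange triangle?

turn right 152°, forward 1.6 m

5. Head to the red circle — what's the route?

turn right 117°, forward 9.1 m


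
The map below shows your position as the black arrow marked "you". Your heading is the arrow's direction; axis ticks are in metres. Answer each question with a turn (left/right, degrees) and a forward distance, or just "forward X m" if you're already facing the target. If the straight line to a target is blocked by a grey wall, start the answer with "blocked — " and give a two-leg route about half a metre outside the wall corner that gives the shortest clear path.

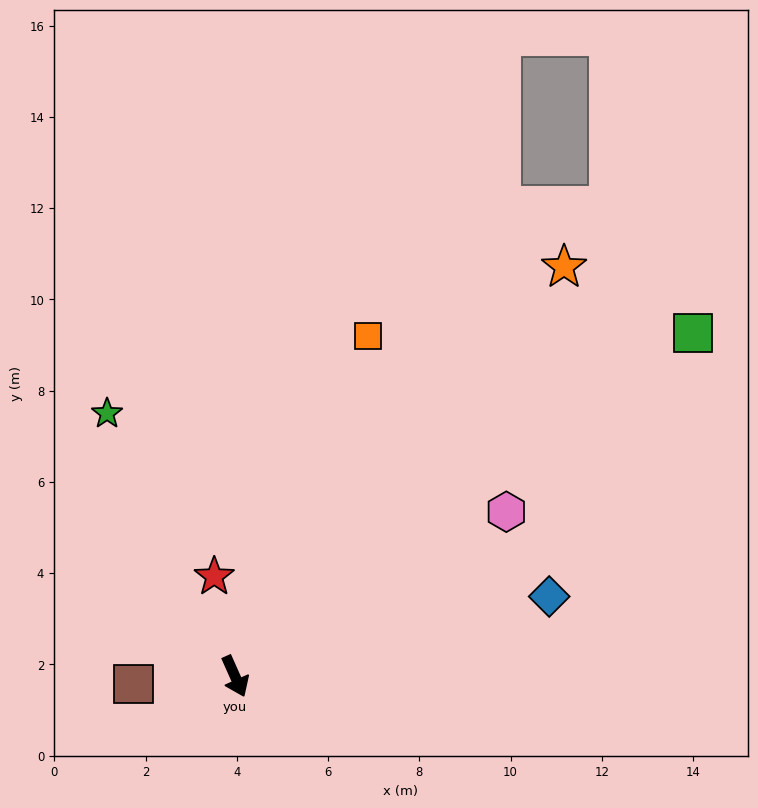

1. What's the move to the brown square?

turn right 110°, forward 2.2 m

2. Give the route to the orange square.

turn left 135°, forward 8.0 m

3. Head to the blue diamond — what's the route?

turn left 80°, forward 7.1 m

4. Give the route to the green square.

turn left 103°, forward 12.5 m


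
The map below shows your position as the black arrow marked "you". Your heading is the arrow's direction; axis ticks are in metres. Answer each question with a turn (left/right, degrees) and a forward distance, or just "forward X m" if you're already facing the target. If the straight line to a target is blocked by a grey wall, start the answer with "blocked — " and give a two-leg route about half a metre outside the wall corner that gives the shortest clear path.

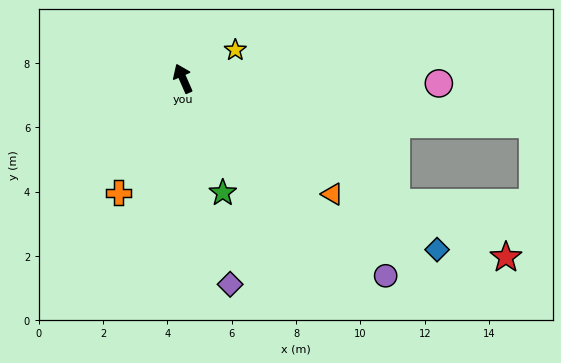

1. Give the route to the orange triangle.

turn right 151°, forward 5.9 m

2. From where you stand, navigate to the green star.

turn left 176°, forward 3.8 m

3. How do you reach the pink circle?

turn right 115°, forward 8.0 m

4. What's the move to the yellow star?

turn right 85°, forward 1.9 m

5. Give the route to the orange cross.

turn left 127°, forward 4.1 m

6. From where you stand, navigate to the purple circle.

turn right 158°, forward 8.8 m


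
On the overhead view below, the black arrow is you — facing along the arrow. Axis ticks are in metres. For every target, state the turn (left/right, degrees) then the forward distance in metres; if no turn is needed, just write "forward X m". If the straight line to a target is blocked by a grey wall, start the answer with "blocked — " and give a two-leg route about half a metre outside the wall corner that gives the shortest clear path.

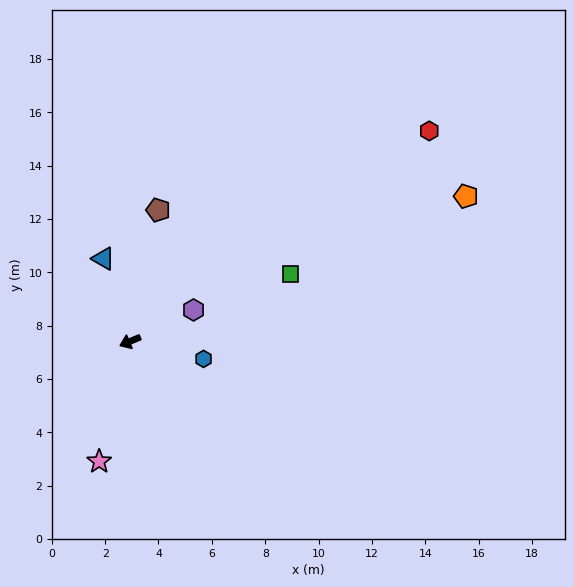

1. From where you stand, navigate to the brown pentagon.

turn right 125°, forward 5.0 m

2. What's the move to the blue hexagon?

turn left 144°, forward 2.8 m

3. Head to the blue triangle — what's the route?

turn right 95°, forward 3.3 m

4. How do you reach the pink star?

turn left 53°, forward 4.6 m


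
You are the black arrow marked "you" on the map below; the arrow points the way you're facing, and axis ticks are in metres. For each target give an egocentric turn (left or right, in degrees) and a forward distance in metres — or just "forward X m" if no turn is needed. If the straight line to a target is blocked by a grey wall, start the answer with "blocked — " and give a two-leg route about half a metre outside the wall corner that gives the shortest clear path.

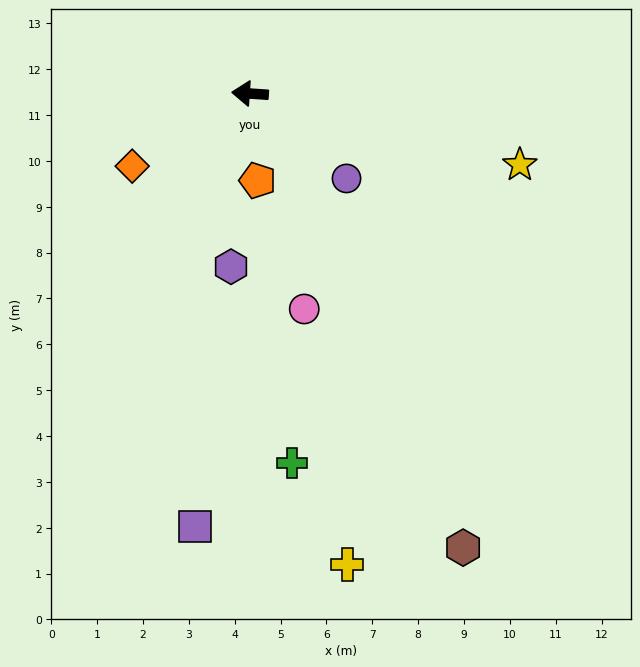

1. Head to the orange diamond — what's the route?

turn left 36°, forward 3.0 m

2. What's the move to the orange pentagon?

turn left 99°, forward 1.9 m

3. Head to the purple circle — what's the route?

turn left 143°, forward 2.8 m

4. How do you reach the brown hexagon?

turn left 119°, forward 10.9 m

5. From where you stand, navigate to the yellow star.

turn left 169°, forward 6.1 m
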